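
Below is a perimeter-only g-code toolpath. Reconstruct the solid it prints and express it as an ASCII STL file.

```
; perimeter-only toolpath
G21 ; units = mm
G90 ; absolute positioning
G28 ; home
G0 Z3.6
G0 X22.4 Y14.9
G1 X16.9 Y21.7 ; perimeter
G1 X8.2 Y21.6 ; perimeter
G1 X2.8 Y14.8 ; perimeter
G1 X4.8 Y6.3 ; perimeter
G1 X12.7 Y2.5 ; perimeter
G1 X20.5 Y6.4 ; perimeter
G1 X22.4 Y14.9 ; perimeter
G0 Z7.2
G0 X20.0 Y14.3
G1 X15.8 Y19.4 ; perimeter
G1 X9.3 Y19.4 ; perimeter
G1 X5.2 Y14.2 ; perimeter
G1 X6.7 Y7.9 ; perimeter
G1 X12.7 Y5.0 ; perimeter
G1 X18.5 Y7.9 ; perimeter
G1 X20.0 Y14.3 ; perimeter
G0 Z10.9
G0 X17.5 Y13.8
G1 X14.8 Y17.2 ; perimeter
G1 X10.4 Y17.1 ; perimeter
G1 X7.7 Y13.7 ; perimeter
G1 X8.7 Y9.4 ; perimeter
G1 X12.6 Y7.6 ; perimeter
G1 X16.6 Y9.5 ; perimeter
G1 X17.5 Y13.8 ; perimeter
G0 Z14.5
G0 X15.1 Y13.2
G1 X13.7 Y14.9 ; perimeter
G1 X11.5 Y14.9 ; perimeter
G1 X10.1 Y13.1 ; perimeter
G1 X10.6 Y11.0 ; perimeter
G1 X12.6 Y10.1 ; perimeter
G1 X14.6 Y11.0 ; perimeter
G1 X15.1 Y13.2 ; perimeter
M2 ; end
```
solid part
  facet normal 0.0000 0.0000 -1.0000
    outer loop
      vertex 7.1 23.9 0.0
      vertex 18.0 24.0 0.0
      vertex 24.9 15.5 0.0
    endloop
  endfacet
  facet normal 0.0000 0.0000 -1.0000
    outer loop
      vertex 0.3 15.3 0.0
      vertex 7.1 23.9 0.0
      vertex 24.9 15.5 0.0
    endloop
  endfacet
  facet normal 0.0000 0.0000 -1.0000
    outer loop
      vertex 2.8 4.7 0.0
      vertex 0.3 15.3 0.0
      vertex 24.9 15.5 0.0
    endloop
  endfacet
  facet normal 0.0000 0.0000 -1.0000
    outer loop
      vertex 12.7 0.0 0.0
      vertex 2.8 4.7 0.0
      vertex 24.9 15.5 0.0
    endloop
  endfacet
  facet normal 0.0000 0.0000 -1.0000
    outer loop
      vertex 22.5 4.8 0.0
      vertex 12.7 0.0 0.0
      vertex 24.9 15.5 0.0
    endloop
  endfacet
  facet normal 0.6573 0.5336 0.5322
    outer loop
      vertex 24.9 15.5 0.0
      vertex 18.0 24.0 0.0
      vertex 12.6 12.6 18.1
    endloop
  endfacet
  facet normal -0.0078 0.8472 0.5313
    outer loop
      vertex 18.0 24.0 0.0
      vertex 7.1 23.9 0.0
      vertex 12.6 12.6 18.1
    endloop
  endfacet
  facet normal -0.6650 0.5258 0.5304
    outer loop
      vertex 7.1 23.9 0.0
      vertex 0.3 15.3 0.0
      vertex 12.6 12.6 18.1
    endloop
  endfacet
  facet normal -0.8245 -0.1945 0.5313
    outer loop
      vertex 0.3 15.3 0.0
      vertex 2.8 4.7 0.0
      vertex 12.6 12.6 18.1
    endloop
  endfacet
  facet normal -0.3634 -0.7655 0.5309
    outer loop
      vertex 2.8 4.7 0.0
      vertex 12.7 0.0 0.0
      vertex 12.6 12.6 18.1
    endloop
  endfacet
  facet normal 0.3726 -0.7607 0.5316
    outer loop
      vertex 12.7 0.0 0.0
      vertex 22.5 4.8 0.0
      vertex 12.6 12.6 18.1
    endloop
  endfacet
  facet normal 0.8263 -0.1853 0.5318
    outer loop
      vertex 22.5 4.8 0.0
      vertex 24.9 15.5 0.0
      vertex 12.6 12.6 18.1
    endloop
  endfacet
endsolid part

The G0 Z moves step by Δz≈3.6 mm. The G1 loops shrink linearly with z, so the solid tapers from its base footprint up to z≈18.1. Closing with a flat bottom cap and the tapered top and triangulating gives 12 facets — a regular 7-sided pyramid, base circumscribed radius ≈ 12.6 mm, apex at z ≈ 18.1 mm.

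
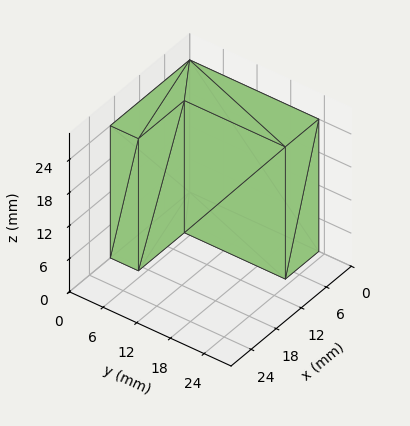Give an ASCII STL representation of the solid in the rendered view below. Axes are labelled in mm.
Reading the render: the shape is an L-shaped prism: outer 19 × 23 mm, arm thicknesses ≈ 5 mm (horizontal) and 8 mm (vertical), extruded 24 mm in z (dimensions read to the nearest mm from the axis ticks). For the STL, each face is triangulated and given an outward normal.

solid part
  facet normal 0.0000 0.0000 -1.0000
    outer loop
      vertex 19.000 5.000 0.000
      vertex 19.000 0.000 0.000
      vertex 0.000 0.000 0.000
    endloop
  endfacet
  facet normal 0.0000 0.0000 -1.0000
    outer loop
      vertex 8.000 5.000 0.000
      vertex 19.000 5.000 0.000
      vertex 0.000 0.000 0.000
    endloop
  endfacet
  facet normal 0.0000 0.0000 -1.0000
    outer loop
      vertex 8.000 23.000 0.000
      vertex 8.000 5.000 0.000
      vertex 0.000 0.000 0.000
    endloop
  endfacet
  facet normal 0.0000 0.0000 -1.0000
    outer loop
      vertex 0.000 23.000 0.000
      vertex 8.000 23.000 0.000
      vertex 0.000 0.000 0.000
    endloop
  endfacet
  facet normal 0.0000 0.0000 1.0000
    outer loop
      vertex 0.000 0.000 24.000
      vertex 19.000 0.000 24.000
      vertex 19.000 5.000 24.000
    endloop
  endfacet
  facet normal 0.0000 0.0000 1.0000
    outer loop
      vertex 0.000 0.000 24.000
      vertex 19.000 5.000 24.000
      vertex 8.000 5.000 24.000
    endloop
  endfacet
  facet normal 0.0000 0.0000 1.0000
    outer loop
      vertex 0.000 0.000 24.000
      vertex 8.000 5.000 24.000
      vertex 8.000 23.000 24.000
    endloop
  endfacet
  facet normal 0.0000 0.0000 1.0000
    outer loop
      vertex 0.000 0.000 24.000
      vertex 8.000 23.000 24.000
      vertex 0.000 23.000 24.000
    endloop
  endfacet
  facet normal 0.0000 -1.0000 0.0000
    outer loop
      vertex 0.000 0.000 0.000
      vertex 19.000 0.000 0.000
      vertex 19.000 0.000 24.000
    endloop
  endfacet
  facet normal 0.0000 -1.0000 0.0000
    outer loop
      vertex 0.000 0.000 0.000
      vertex 19.000 0.000 24.000
      vertex 0.000 0.000 24.000
    endloop
  endfacet
  facet normal 1.0000 0.0000 0.0000
    outer loop
      vertex 19.000 0.000 0.000
      vertex 19.000 5.000 0.000
      vertex 19.000 5.000 24.000
    endloop
  endfacet
  facet normal 1.0000 0.0000 0.0000
    outer loop
      vertex 19.000 0.000 0.000
      vertex 19.000 5.000 24.000
      vertex 19.000 0.000 24.000
    endloop
  endfacet
  facet normal 0.0000 1.0000 0.0000
    outer loop
      vertex 19.000 5.000 0.000
      vertex 8.000 5.000 0.000
      vertex 8.000 5.000 24.000
    endloop
  endfacet
  facet normal 0.0000 1.0000 0.0000
    outer loop
      vertex 19.000 5.000 0.000
      vertex 8.000 5.000 24.000
      vertex 19.000 5.000 24.000
    endloop
  endfacet
  facet normal 1.0000 0.0000 0.0000
    outer loop
      vertex 8.000 5.000 0.000
      vertex 8.000 23.000 0.000
      vertex 8.000 23.000 24.000
    endloop
  endfacet
  facet normal 1.0000 0.0000 0.0000
    outer loop
      vertex 8.000 5.000 0.000
      vertex 8.000 23.000 24.000
      vertex 8.000 5.000 24.000
    endloop
  endfacet
  facet normal 0.0000 1.0000 0.0000
    outer loop
      vertex 8.000 23.000 0.000
      vertex 0.000 23.000 0.000
      vertex 0.000 23.000 24.000
    endloop
  endfacet
  facet normal 0.0000 1.0000 0.0000
    outer loop
      vertex 8.000 23.000 0.000
      vertex 0.000 23.000 24.000
      vertex 8.000 23.000 24.000
    endloop
  endfacet
  facet normal -1.0000 0.0000 0.0000
    outer loop
      vertex 0.000 23.000 0.000
      vertex 0.000 0.000 0.000
      vertex 0.000 0.000 24.000
    endloop
  endfacet
  facet normal -1.0000 0.0000 0.0000
    outer loop
      vertex 0.000 23.000 0.000
      vertex 0.000 0.000 24.000
      vertex 0.000 23.000 24.000
    endloop
  endfacet
endsolid part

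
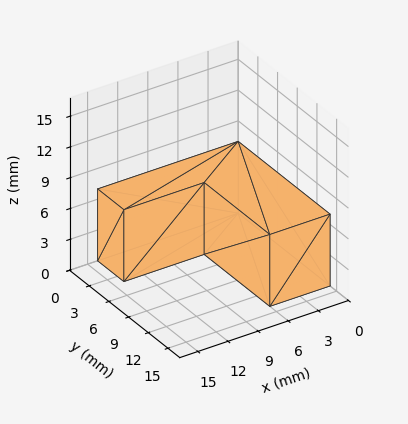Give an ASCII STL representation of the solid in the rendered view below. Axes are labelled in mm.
Reading the render: the shape is an L-shaped prism: outer 14 × 14 mm, arm thicknesses ≈ 4 mm (horizontal) and 6 mm (vertical), extruded 7 mm in z (dimensions read to the nearest mm from the axis ticks). For the STL, each face is triangulated and given an outward normal.

solid part
  facet normal 0.0000 0.0000 -1.0000
    outer loop
      vertex 14.000 4.000 0.000
      vertex 14.000 0.000 0.000
      vertex 0.000 0.000 0.000
    endloop
  endfacet
  facet normal 0.0000 0.0000 -1.0000
    outer loop
      vertex 6.000 4.000 0.000
      vertex 14.000 4.000 0.000
      vertex 0.000 0.000 0.000
    endloop
  endfacet
  facet normal 0.0000 0.0000 -1.0000
    outer loop
      vertex 6.000 14.000 0.000
      vertex 6.000 4.000 0.000
      vertex 0.000 0.000 0.000
    endloop
  endfacet
  facet normal 0.0000 0.0000 -1.0000
    outer loop
      vertex 0.000 14.000 0.000
      vertex 6.000 14.000 0.000
      vertex 0.000 0.000 0.000
    endloop
  endfacet
  facet normal 0.0000 0.0000 1.0000
    outer loop
      vertex 0.000 0.000 7.000
      vertex 14.000 0.000 7.000
      vertex 14.000 4.000 7.000
    endloop
  endfacet
  facet normal 0.0000 0.0000 1.0000
    outer loop
      vertex 0.000 0.000 7.000
      vertex 14.000 4.000 7.000
      vertex 6.000 4.000 7.000
    endloop
  endfacet
  facet normal 0.0000 0.0000 1.0000
    outer loop
      vertex 0.000 0.000 7.000
      vertex 6.000 4.000 7.000
      vertex 6.000 14.000 7.000
    endloop
  endfacet
  facet normal 0.0000 0.0000 1.0000
    outer loop
      vertex 0.000 0.000 7.000
      vertex 6.000 14.000 7.000
      vertex 0.000 14.000 7.000
    endloop
  endfacet
  facet normal 0.0000 -1.0000 0.0000
    outer loop
      vertex 0.000 0.000 0.000
      vertex 14.000 0.000 0.000
      vertex 14.000 0.000 7.000
    endloop
  endfacet
  facet normal 0.0000 -1.0000 0.0000
    outer loop
      vertex 0.000 0.000 0.000
      vertex 14.000 0.000 7.000
      vertex 0.000 0.000 7.000
    endloop
  endfacet
  facet normal 1.0000 0.0000 0.0000
    outer loop
      vertex 14.000 0.000 0.000
      vertex 14.000 4.000 0.000
      vertex 14.000 4.000 7.000
    endloop
  endfacet
  facet normal 1.0000 0.0000 0.0000
    outer loop
      vertex 14.000 0.000 0.000
      vertex 14.000 4.000 7.000
      vertex 14.000 0.000 7.000
    endloop
  endfacet
  facet normal 0.0000 1.0000 0.0000
    outer loop
      vertex 14.000 4.000 0.000
      vertex 6.000 4.000 0.000
      vertex 6.000 4.000 7.000
    endloop
  endfacet
  facet normal 0.0000 1.0000 0.0000
    outer loop
      vertex 14.000 4.000 0.000
      vertex 6.000 4.000 7.000
      vertex 14.000 4.000 7.000
    endloop
  endfacet
  facet normal 1.0000 0.0000 0.0000
    outer loop
      vertex 6.000 4.000 0.000
      vertex 6.000 14.000 0.000
      vertex 6.000 14.000 7.000
    endloop
  endfacet
  facet normal 1.0000 0.0000 0.0000
    outer loop
      vertex 6.000 4.000 0.000
      vertex 6.000 14.000 7.000
      vertex 6.000 4.000 7.000
    endloop
  endfacet
  facet normal 0.0000 1.0000 0.0000
    outer loop
      vertex 6.000 14.000 0.000
      vertex 0.000 14.000 0.000
      vertex 0.000 14.000 7.000
    endloop
  endfacet
  facet normal 0.0000 1.0000 0.0000
    outer loop
      vertex 6.000 14.000 0.000
      vertex 0.000 14.000 7.000
      vertex 6.000 14.000 7.000
    endloop
  endfacet
  facet normal -1.0000 0.0000 0.0000
    outer loop
      vertex 0.000 14.000 0.000
      vertex 0.000 0.000 0.000
      vertex 0.000 0.000 7.000
    endloop
  endfacet
  facet normal -1.0000 0.0000 0.0000
    outer loop
      vertex 0.000 14.000 0.000
      vertex 0.000 0.000 7.000
      vertex 0.000 14.000 7.000
    endloop
  endfacet
endsolid part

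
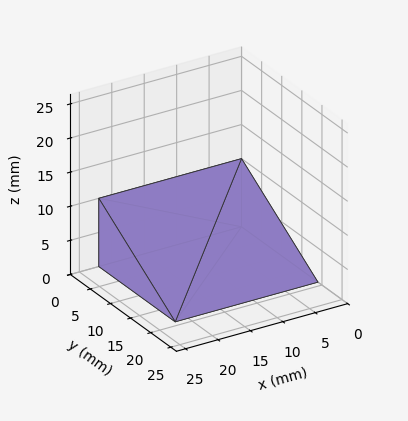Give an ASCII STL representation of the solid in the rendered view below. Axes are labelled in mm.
Reading the render: the shape is a wedge (ramp): 22 × 19 mm base, rising to 10 mm along the y=0 edge and sloping linearly to z=0 at y=19 (dimensions read to the nearest mm from the axis ticks). For the STL, each face is triangulated and given an outward normal.

solid part
  facet normal 0.0000 0.0000 -1.0000
    outer loop
      vertex 22.00 19.00 0.00
      vertex 22.00 0.00 0.00
      vertex 0.00 0.00 0.00
    endloop
  endfacet
  facet normal 0.0000 0.0000 -1.0000
    outer loop
      vertex 0.00 19.00 0.00
      vertex 22.00 19.00 0.00
      vertex 0.00 0.00 0.00
    endloop
  endfacet
  facet normal 0.0000 -1.0000 0.0000
    outer loop
      vertex 0.00 0.00 0.00
      vertex 22.00 0.00 0.00
      vertex 22.00 0.00 10.00
    endloop
  endfacet
  facet normal 0.0000 -1.0000 0.0000
    outer loop
      vertex 0.00 0.00 0.00
      vertex 22.00 0.00 10.00
      vertex 0.00 0.00 10.00
    endloop
  endfacet
  facet normal 0.0000 0.4657 0.8849
    outer loop
      vertex 0.00 0.00 10.00
      vertex 22.00 0.00 10.00
      vertex 22.00 19.00 0.00
    endloop
  endfacet
  facet normal 0.0000 0.4657 0.8849
    outer loop
      vertex 0.00 0.00 10.00
      vertex 22.00 19.00 0.00
      vertex 0.00 19.00 0.00
    endloop
  endfacet
  facet normal -1.0000 0.0000 0.0000
    outer loop
      vertex 0.00 0.00 10.00
      vertex 0.00 19.00 0.00
      vertex 0.00 0.00 0.00
    endloop
  endfacet
  facet normal 1.0000 0.0000 0.0000
    outer loop
      vertex 22.00 0.00 0.00
      vertex 22.00 19.00 0.00
      vertex 22.00 0.00 10.00
    endloop
  endfacet
endsolid part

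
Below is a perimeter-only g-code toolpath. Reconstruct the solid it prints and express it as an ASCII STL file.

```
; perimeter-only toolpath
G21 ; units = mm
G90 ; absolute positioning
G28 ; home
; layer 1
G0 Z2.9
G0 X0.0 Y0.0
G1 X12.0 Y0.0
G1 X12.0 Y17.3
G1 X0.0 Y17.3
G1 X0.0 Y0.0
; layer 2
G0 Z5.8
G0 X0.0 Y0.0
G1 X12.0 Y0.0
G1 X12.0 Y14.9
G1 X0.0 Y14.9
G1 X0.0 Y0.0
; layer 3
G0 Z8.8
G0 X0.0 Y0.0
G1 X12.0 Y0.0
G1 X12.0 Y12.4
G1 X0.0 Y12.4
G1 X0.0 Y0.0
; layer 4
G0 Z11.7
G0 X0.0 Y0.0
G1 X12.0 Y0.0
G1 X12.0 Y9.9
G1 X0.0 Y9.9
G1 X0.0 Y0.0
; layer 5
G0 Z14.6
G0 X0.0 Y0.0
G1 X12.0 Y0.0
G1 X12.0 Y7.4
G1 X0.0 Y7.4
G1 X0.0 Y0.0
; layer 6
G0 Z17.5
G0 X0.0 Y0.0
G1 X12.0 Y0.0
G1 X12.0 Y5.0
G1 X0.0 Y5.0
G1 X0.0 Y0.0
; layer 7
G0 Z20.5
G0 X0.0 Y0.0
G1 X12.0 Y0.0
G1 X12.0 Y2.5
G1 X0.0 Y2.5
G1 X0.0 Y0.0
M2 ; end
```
solid part
  facet normal 0.0000 0.0000 -1.0000
    outer loop
      vertex 12.0 19.8 0.0
      vertex 12.0 0.0 0.0
      vertex 0.0 0.0 0.0
    endloop
  endfacet
  facet normal 0.0000 0.0000 -1.0000
    outer loop
      vertex 0.0 19.8 0.0
      vertex 12.0 19.8 0.0
      vertex 0.0 0.0 0.0
    endloop
  endfacet
  facet normal 0.0000 -1.0000 0.0000
    outer loop
      vertex 0.0 0.0 0.0
      vertex 12.0 0.0 0.0
      vertex 12.0 0.0 23.4
    endloop
  endfacet
  facet normal 0.0000 -1.0000 0.0000
    outer loop
      vertex 0.0 0.0 0.0
      vertex 12.0 0.0 23.4
      vertex 0.0 0.0 23.4
    endloop
  endfacet
  facet normal 0.0000 0.7634 0.6459
    outer loop
      vertex 0.0 0.0 23.4
      vertex 12.0 0.0 23.4
      vertex 12.0 19.8 0.0
    endloop
  endfacet
  facet normal 0.0000 0.7634 0.6459
    outer loop
      vertex 0.0 0.0 23.4
      vertex 12.0 19.8 0.0
      vertex 0.0 19.8 0.0
    endloop
  endfacet
  facet normal -1.0000 0.0000 0.0000
    outer loop
      vertex 0.0 0.0 23.4
      vertex 0.0 19.8 0.0
      vertex 0.0 0.0 0.0
    endloop
  endfacet
  facet normal 1.0000 0.0000 0.0000
    outer loop
      vertex 12.0 0.0 0.0
      vertex 12.0 19.8 0.0
      vertex 12.0 0.0 23.4
    endloop
  endfacet
endsolid part

The G0 Z moves step by Δz≈2.9 mm. The G1 loops shrink linearly with z, so the solid tapers from its base footprint up to z≈23.4. Closing with a flat bottom cap and the tapered top and triangulating gives 8 facets — a wedge (ramp): 12 × 19.8 mm base, rising to 23.4 mm along the y=0 edge and sloping linearly to z=0 at y=19.8.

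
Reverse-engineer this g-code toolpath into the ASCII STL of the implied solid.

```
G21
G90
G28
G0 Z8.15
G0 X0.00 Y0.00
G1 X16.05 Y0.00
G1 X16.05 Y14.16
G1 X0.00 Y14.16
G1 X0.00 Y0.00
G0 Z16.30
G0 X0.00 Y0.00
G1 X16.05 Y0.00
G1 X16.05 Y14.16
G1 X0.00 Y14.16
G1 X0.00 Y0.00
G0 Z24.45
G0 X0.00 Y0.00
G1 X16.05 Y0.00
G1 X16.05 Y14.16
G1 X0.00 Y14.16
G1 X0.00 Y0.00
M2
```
solid part
  facet normal 0.0000 0.0000 -1.0000
    outer loop
      vertex 16.05 14.16 0.00
      vertex 16.05 0.00 0.00
      vertex 0.00 0.00 0.00
    endloop
  endfacet
  facet normal 0.0000 0.0000 -1.0000
    outer loop
      vertex 0.00 14.16 0.00
      vertex 16.05 14.16 0.00
      vertex 0.00 0.00 0.00
    endloop
  endfacet
  facet normal 0.0000 0.0000 1.0000
    outer loop
      vertex 0.00 0.00 24.45
      vertex 16.05 0.00 24.45
      vertex 16.05 14.16 24.45
    endloop
  endfacet
  facet normal 0.0000 0.0000 1.0000
    outer loop
      vertex 0.00 0.00 24.45
      vertex 16.05 14.16 24.45
      vertex 0.00 14.16 24.45
    endloop
  endfacet
  facet normal 0.0000 -1.0000 0.0000
    outer loop
      vertex 0.00 0.00 0.00
      vertex 16.05 0.00 0.00
      vertex 16.05 0.00 24.45
    endloop
  endfacet
  facet normal 0.0000 -1.0000 0.0000
    outer loop
      vertex 0.00 0.00 0.00
      vertex 16.05 0.00 24.45
      vertex 0.00 0.00 24.45
    endloop
  endfacet
  facet normal 0.0000 1.0000 0.0000
    outer loop
      vertex 16.05 14.16 24.45
      vertex 16.05 14.16 0.00
      vertex 0.00 14.16 0.00
    endloop
  endfacet
  facet normal 0.0000 1.0000 0.0000
    outer loop
      vertex 0.00 14.16 24.45
      vertex 16.05 14.16 24.45
      vertex 0.00 14.16 0.00
    endloop
  endfacet
  facet normal -1.0000 0.0000 0.0000
    outer loop
      vertex 0.00 14.16 24.45
      vertex 0.00 14.16 0.00
      vertex 0.00 0.00 0.00
    endloop
  endfacet
  facet normal -1.0000 0.0000 0.0000
    outer loop
      vertex 0.00 0.00 24.45
      vertex 0.00 14.16 24.45
      vertex 0.00 0.00 0.00
    endloop
  endfacet
  facet normal 1.0000 0.0000 0.0000
    outer loop
      vertex 16.05 0.00 0.00
      vertex 16.05 14.16 0.00
      vertex 16.05 14.16 24.45
    endloop
  endfacet
  facet normal 1.0000 0.0000 0.0000
    outer loop
      vertex 16.05 0.00 0.00
      vertex 16.05 14.16 24.45
      vertex 16.05 0.00 24.45
    endloop
  endfacet
endsolid part

The G0 Z moves step by Δz≈8.15 mm. Every layer's G1 loop is the same polygon, so the solid is a straight extrusion of it from z=0 to z≈24.4. Closing with flat bottom and top caps and triangulating gives 12 facets — a rectangular box, roughly 16.1 × 14.2 mm footprint and 24.4 mm tall.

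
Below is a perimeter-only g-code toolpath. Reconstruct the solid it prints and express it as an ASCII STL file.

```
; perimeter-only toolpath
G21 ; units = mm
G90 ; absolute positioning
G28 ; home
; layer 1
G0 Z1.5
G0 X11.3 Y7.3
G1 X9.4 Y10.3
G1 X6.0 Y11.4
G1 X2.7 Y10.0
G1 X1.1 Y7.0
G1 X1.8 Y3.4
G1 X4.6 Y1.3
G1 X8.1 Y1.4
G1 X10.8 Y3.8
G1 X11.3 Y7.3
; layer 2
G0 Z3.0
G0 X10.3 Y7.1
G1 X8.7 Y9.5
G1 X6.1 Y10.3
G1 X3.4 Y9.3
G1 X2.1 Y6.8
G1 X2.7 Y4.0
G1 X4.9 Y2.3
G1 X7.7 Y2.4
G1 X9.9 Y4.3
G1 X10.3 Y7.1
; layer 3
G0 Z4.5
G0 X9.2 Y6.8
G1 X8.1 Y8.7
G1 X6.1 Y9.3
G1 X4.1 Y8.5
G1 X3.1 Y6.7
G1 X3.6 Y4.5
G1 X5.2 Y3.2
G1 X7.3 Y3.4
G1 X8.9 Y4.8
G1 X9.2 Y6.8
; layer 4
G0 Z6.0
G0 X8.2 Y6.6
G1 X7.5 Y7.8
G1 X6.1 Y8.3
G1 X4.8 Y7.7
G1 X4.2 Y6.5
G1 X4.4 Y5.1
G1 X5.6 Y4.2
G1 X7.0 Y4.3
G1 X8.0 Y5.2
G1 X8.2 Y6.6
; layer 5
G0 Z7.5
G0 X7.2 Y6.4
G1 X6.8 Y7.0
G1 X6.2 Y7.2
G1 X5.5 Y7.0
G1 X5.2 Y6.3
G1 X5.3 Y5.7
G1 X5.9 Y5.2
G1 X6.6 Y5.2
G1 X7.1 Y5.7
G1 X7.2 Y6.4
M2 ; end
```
solid part
  facet normal 0.0000 0.0000 -1.0000
    outer loop
      vertex 6.0 12.4 0.0
      vertex 10.0 11.1 0.0
      vertex 12.3 7.5 0.0
    endloop
  endfacet
  facet normal 0.0000 0.0000 -1.0000
    outer loop
      vertex 2.0 10.8 0.0
      vertex 6.0 12.4 0.0
      vertex 12.3 7.5 0.0
    endloop
  endfacet
  facet normal 0.0000 0.0000 -1.0000
    outer loop
      vertex 0.1 7.1 0.0
      vertex 2.0 10.8 0.0
      vertex 12.3 7.5 0.0
    endloop
  endfacet
  facet normal 0.0000 0.0000 -1.0000
    outer loop
      vertex 0.9 2.9 0.0
      vertex 0.1 7.1 0.0
      vertex 12.3 7.5 0.0
    endloop
  endfacet
  facet normal 0.0000 0.0000 -1.0000
    outer loop
      vertex 4.3 0.3 0.0
      vertex 0.9 2.9 0.0
      vertex 12.3 7.5 0.0
    endloop
  endfacet
  facet normal 0.0000 0.0000 -1.0000
    outer loop
      vertex 8.5 0.5 0.0
      vertex 4.3 0.3 0.0
      vertex 12.3 7.5 0.0
    endloop
  endfacet
  facet normal 0.0000 0.0000 -1.0000
    outer loop
      vertex 11.7 3.3 0.0
      vertex 8.5 0.5 0.0
      vertex 12.3 7.5 0.0
    endloop
  endfacet
  facet normal 0.7069 0.4516 0.5444
    outer loop
      vertex 12.3 7.5 0.0
      vertex 10.0 11.1 0.0
      vertex 6.2 6.2 9.0
    endloop
  endfacet
  facet normal 0.2594 0.7980 0.5440
    outer loop
      vertex 10.0 11.1 0.0
      vertex 6.0 12.4 0.0
      vertex 6.2 6.2 9.0
    endloop
  endfacet
  facet normal -0.3117 0.7792 0.5437
    outer loop
      vertex 6.0 12.4 0.0
      vertex 2.0 10.8 0.0
      vertex 6.2 6.2 9.0
    endloop
  endfacet
  facet normal -0.7463 0.3832 0.5442
    outer loop
      vertex 2.0 10.8 0.0
      vertex 0.1 7.1 0.0
      vertex 6.2 6.2 9.0
    endloop
  endfacet
  facet normal -0.8247 -0.1571 0.5433
    outer loop
      vertex 0.1 7.1 0.0
      vertex 0.9 2.9 0.0
      vertex 6.2 6.2 9.0
    endloop
  endfacet
  facet normal -0.5095 -0.6663 0.5444
    outer loop
      vertex 0.9 2.9 0.0
      vertex 4.3 0.3 0.0
      vertex 6.2 6.2 9.0
    endloop
  endfacet
  facet normal 0.0400 -0.8395 0.5419
    outer loop
      vertex 4.3 0.3 0.0
      vertex 8.5 0.5 0.0
      vertex 6.2 6.2 9.0
    endloop
  endfacet
  facet normal 0.5534 -0.6325 0.5420
    outer loop
      vertex 8.5 0.5 0.0
      vertex 11.7 3.3 0.0
      vertex 6.2 6.2 9.0
    endloop
  endfacet
  facet normal 0.8298 -0.1185 0.5453
    outer loop
      vertex 11.7 3.3 0.0
      vertex 12.3 7.5 0.0
      vertex 6.2 6.2 9.0
    endloop
  endfacet
endsolid part

The G0 Z moves step by Δz≈1.5 mm. The G1 loops shrink linearly with z, so the solid tapers from its base footprint up to z≈9. Closing with a flat bottom cap and the tapered top and triangulating gives 16 facets — a regular 9-sided pyramid, base circumscribed radius ≈ 6.2 mm, apex at z ≈ 9 mm.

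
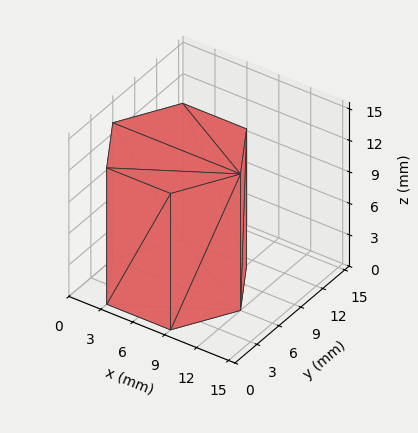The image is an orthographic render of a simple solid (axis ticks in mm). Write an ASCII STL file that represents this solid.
Reading the render: the shape is a regular 6-sided prism (a cylinder approximated with 6 flat sides), circumscribed radius ≈ 6 mm, height ≈ 13 mm (dimensions read to the nearest mm from the axis ticks). For the STL, each face is triangulated and given an outward normal.

solid part
  facet normal 0.0000 0.0000 -1.0000
    outer loop
      vertex 3.000 11.196 0.000
      vertex 9.000 11.196 0.000
      vertex 12.000 6.000 0.000
    endloop
  endfacet
  facet normal 0.0000 0.0000 -1.0000
    outer loop
      vertex 0.000 6.000 0.000
      vertex 3.000 11.196 0.000
      vertex 12.000 6.000 0.000
    endloop
  endfacet
  facet normal 0.0000 0.0000 -1.0000
    outer loop
      vertex 3.000 0.804 0.000
      vertex 0.000 6.000 0.000
      vertex 12.000 6.000 0.000
    endloop
  endfacet
  facet normal 0.0000 0.0000 -1.0000
    outer loop
      vertex 9.000 0.804 0.000
      vertex 3.000 0.804 0.000
      vertex 12.000 6.000 0.000
    endloop
  endfacet
  facet normal 0.0000 0.0000 1.0000
    outer loop
      vertex 12.000 6.000 13.000
      vertex 9.000 11.196 13.000
      vertex 3.000 11.196 13.000
    endloop
  endfacet
  facet normal 0.0000 0.0000 1.0000
    outer loop
      vertex 12.000 6.000 13.000
      vertex 3.000 11.196 13.000
      vertex 0.000 6.000 13.000
    endloop
  endfacet
  facet normal 0.0000 0.0000 1.0000
    outer loop
      vertex 12.000 6.000 13.000
      vertex 0.000 6.000 13.000
      vertex 3.000 0.804 13.000
    endloop
  endfacet
  facet normal 0.0000 0.0000 1.0000
    outer loop
      vertex 12.000 6.000 13.000
      vertex 3.000 0.804 13.000
      vertex 9.000 0.804 13.000
    endloop
  endfacet
  facet normal 0.8660 0.5000 0.0000
    outer loop
      vertex 12.000 6.000 0.000
      vertex 9.000 11.196 0.000
      vertex 9.000 11.196 13.000
    endloop
  endfacet
  facet normal 0.8660 0.5000 0.0000
    outer loop
      vertex 12.000 6.000 0.000
      vertex 9.000 11.196 13.000
      vertex 12.000 6.000 13.000
    endloop
  endfacet
  facet normal 0.0000 1.0000 0.0000
    outer loop
      vertex 9.000 11.196 0.000
      vertex 3.000 11.196 0.000
      vertex 3.000 11.196 13.000
    endloop
  endfacet
  facet normal 0.0000 1.0000 0.0000
    outer loop
      vertex 9.000 11.196 0.000
      vertex 3.000 11.196 13.000
      vertex 9.000 11.196 13.000
    endloop
  endfacet
  facet normal -0.8660 0.5000 0.0000
    outer loop
      vertex 3.000 11.196 0.000
      vertex 0.000 6.000 0.000
      vertex 0.000 6.000 13.000
    endloop
  endfacet
  facet normal -0.8660 0.5000 0.0000
    outer loop
      vertex 3.000 11.196 0.000
      vertex 0.000 6.000 13.000
      vertex 3.000 11.196 13.000
    endloop
  endfacet
  facet normal -0.8660 -0.5000 0.0000
    outer loop
      vertex 0.000 6.000 0.000
      vertex 3.000 0.804 0.000
      vertex 3.000 0.804 13.000
    endloop
  endfacet
  facet normal -0.8660 -0.5000 0.0000
    outer loop
      vertex 0.000 6.000 0.000
      vertex 3.000 0.804 13.000
      vertex 0.000 6.000 13.000
    endloop
  endfacet
  facet normal 0.0000 -1.0000 0.0000
    outer loop
      vertex 3.000 0.804 0.000
      vertex 9.000 0.804 0.000
      vertex 9.000 0.804 13.000
    endloop
  endfacet
  facet normal 0.0000 -1.0000 0.0000
    outer loop
      vertex 3.000 0.804 0.000
      vertex 9.000 0.804 13.000
      vertex 3.000 0.804 13.000
    endloop
  endfacet
  facet normal 0.8660 -0.5000 0.0000
    outer loop
      vertex 9.000 0.804 0.000
      vertex 12.000 6.000 0.000
      vertex 12.000 6.000 13.000
    endloop
  endfacet
  facet normal 0.8660 -0.5000 0.0000
    outer loop
      vertex 9.000 0.804 0.000
      vertex 12.000 6.000 13.000
      vertex 9.000 0.804 13.000
    endloop
  endfacet
endsolid part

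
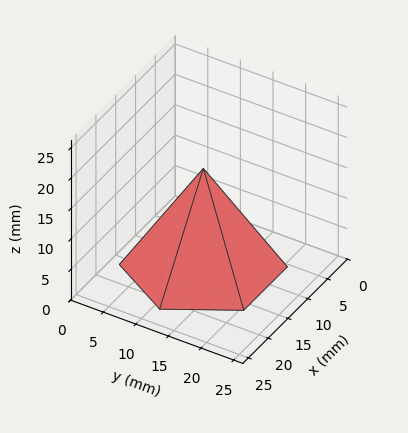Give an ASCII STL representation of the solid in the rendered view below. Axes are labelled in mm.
Reading the render: the shape is a regular 6-sided pyramid, base circumscribed radius ≈ 11 mm, apex at z ≈ 16 mm (dimensions read to the nearest mm from the axis ticks). For the STL, each face is triangulated and given an outward normal.

solid part
  facet normal 0.0000 0.0000 -1.0000
    outer loop
      vertex 5.50 20.53 0.00
      vertex 16.50 20.53 0.00
      vertex 22.00 11.00 0.00
    endloop
  endfacet
  facet normal 0.0000 0.0000 -1.0000
    outer loop
      vertex 0.00 11.00 0.00
      vertex 5.50 20.53 0.00
      vertex 22.00 11.00 0.00
    endloop
  endfacet
  facet normal 0.0000 0.0000 -1.0000
    outer loop
      vertex 5.50 1.47 0.00
      vertex 0.00 11.00 0.00
      vertex 22.00 11.00 0.00
    endloop
  endfacet
  facet normal 0.0000 0.0000 -1.0000
    outer loop
      vertex 16.50 1.47 0.00
      vertex 5.50 1.47 0.00
      vertex 22.00 11.00 0.00
    endloop
  endfacet
  facet normal 0.7442 0.4295 0.5116
    outer loop
      vertex 22.00 11.00 0.00
      vertex 16.50 20.53 0.00
      vertex 11.00 11.00 16.00
    endloop
  endfacet
  facet normal 0.0000 0.8591 0.5117
    outer loop
      vertex 16.50 20.53 0.00
      vertex 5.50 20.53 0.00
      vertex 11.00 11.00 16.00
    endloop
  endfacet
  facet normal -0.7442 0.4295 0.5116
    outer loop
      vertex 5.50 20.53 0.00
      vertex 0.00 11.00 0.00
      vertex 11.00 11.00 16.00
    endloop
  endfacet
  facet normal -0.7442 -0.4295 0.5116
    outer loop
      vertex 0.00 11.00 0.00
      vertex 5.50 1.47 0.00
      vertex 11.00 11.00 16.00
    endloop
  endfacet
  facet normal 0.0000 -0.8591 0.5117
    outer loop
      vertex 5.50 1.47 0.00
      vertex 16.50 1.47 0.00
      vertex 11.00 11.00 16.00
    endloop
  endfacet
  facet normal 0.7442 -0.4295 0.5116
    outer loop
      vertex 16.50 1.47 0.00
      vertex 22.00 11.00 0.00
      vertex 11.00 11.00 16.00
    endloop
  endfacet
endsolid part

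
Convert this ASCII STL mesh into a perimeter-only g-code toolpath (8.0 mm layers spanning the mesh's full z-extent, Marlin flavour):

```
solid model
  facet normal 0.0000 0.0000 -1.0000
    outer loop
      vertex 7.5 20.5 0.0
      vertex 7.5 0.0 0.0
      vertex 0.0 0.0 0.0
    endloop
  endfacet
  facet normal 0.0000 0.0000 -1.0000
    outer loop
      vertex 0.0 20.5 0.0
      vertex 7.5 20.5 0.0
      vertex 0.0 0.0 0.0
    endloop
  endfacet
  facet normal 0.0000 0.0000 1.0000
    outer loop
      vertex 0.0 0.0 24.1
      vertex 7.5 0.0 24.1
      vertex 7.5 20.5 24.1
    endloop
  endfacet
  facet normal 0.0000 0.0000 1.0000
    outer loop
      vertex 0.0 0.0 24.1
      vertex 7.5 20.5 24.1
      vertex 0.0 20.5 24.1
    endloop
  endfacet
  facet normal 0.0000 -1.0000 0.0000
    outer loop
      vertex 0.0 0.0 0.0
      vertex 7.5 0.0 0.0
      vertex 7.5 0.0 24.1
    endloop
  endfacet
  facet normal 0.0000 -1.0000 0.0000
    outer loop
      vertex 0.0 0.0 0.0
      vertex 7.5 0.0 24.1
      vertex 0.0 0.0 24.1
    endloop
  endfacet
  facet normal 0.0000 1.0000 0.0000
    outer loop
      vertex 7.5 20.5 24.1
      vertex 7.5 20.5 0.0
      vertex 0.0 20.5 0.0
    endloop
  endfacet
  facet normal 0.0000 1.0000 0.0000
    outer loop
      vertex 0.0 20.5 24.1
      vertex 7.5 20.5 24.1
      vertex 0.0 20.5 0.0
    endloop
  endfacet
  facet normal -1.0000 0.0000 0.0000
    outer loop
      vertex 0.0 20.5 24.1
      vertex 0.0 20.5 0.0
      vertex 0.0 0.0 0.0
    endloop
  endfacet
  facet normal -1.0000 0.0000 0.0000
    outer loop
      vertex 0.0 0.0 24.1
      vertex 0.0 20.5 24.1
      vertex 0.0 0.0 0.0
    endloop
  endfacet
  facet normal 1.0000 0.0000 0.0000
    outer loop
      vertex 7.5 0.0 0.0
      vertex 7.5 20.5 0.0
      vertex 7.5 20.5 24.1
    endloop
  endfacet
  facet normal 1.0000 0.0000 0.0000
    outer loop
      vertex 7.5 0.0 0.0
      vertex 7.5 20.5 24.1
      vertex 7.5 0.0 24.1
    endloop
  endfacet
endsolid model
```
; perimeter-only toolpath
G21 ; units = mm
G90 ; absolute positioning
G28 ; home
; layer 1
G0 Z8.0
G0 X0.0 Y0.0
G1 X7.5 Y0.0
G1 X7.5 Y20.5
G1 X0.0 Y20.5
G1 X0.0 Y0.0
; layer 2
G0 Z16.1
G0 X0.0 Y0.0
G1 X7.5 Y0.0
G1 X7.5 Y20.5
G1 X0.0 Y20.5
G1 X0.0 Y0.0
; layer 3
G0 Z24.1
G0 X0.0 Y0.0
G1 X7.5 Y0.0
G1 X7.5 Y20.5
G1 X0.0 Y20.5
G1 X0.0 Y0.0
M2 ; end

The solid is a rectangular box, roughly 7.5 × 20.5 mm footprint and 24.1 mm tall. Slicing at Δz = 8.0 mm — 3 equal slices spanning the solid's height, so layer i sits at z = i·h/3 — gives 3 non-empty perimeters. Each is a 4-segment closed polygon; G0 lifts to the layer z and rapids to the start vertex, then G1 traces the edges.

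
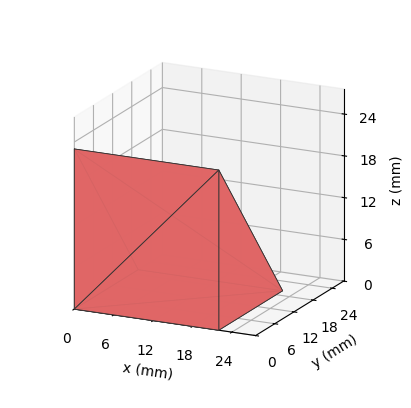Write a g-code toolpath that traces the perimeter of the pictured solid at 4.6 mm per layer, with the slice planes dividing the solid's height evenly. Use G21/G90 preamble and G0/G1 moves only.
Reading the render: the shape is a wedge (ramp): 22 × 20 mm base, rising to 23 mm along the y=0 edge and sloping linearly to z=0 at y=20 (dimensions read to the nearest mm from the axis ticks). For the g-code, the solid's height is divided into equal slices at the stated Δz and each level perimeter traced with G1 moves after a G0 lift.

; perimeter-only toolpath
G21 ; units = mm
G90 ; absolute positioning
G28 ; home
; layer 1
G0 Z4.6
G0 X0.0 Y0.0
G1 X22.0 Y0.0
G1 X22.0 Y16.0
G1 X0.0 Y16.0
G1 X0.0 Y0.0
; layer 2
G0 Z9.2
G0 X0.0 Y0.0
G1 X22.0 Y0.0
G1 X22.0 Y12.0
G1 X0.0 Y12.0
G1 X0.0 Y0.0
; layer 3
G0 Z13.8
G0 X0.0 Y0.0
G1 X22.0 Y0.0
G1 X22.0 Y8.0
G1 X0.0 Y8.0
G1 X0.0 Y0.0
; layer 4
G0 Z18.4
G0 X0.0 Y0.0
G1 X22.0 Y0.0
G1 X22.0 Y4.0
G1 X0.0 Y4.0
G1 X0.0 Y0.0
M2 ; end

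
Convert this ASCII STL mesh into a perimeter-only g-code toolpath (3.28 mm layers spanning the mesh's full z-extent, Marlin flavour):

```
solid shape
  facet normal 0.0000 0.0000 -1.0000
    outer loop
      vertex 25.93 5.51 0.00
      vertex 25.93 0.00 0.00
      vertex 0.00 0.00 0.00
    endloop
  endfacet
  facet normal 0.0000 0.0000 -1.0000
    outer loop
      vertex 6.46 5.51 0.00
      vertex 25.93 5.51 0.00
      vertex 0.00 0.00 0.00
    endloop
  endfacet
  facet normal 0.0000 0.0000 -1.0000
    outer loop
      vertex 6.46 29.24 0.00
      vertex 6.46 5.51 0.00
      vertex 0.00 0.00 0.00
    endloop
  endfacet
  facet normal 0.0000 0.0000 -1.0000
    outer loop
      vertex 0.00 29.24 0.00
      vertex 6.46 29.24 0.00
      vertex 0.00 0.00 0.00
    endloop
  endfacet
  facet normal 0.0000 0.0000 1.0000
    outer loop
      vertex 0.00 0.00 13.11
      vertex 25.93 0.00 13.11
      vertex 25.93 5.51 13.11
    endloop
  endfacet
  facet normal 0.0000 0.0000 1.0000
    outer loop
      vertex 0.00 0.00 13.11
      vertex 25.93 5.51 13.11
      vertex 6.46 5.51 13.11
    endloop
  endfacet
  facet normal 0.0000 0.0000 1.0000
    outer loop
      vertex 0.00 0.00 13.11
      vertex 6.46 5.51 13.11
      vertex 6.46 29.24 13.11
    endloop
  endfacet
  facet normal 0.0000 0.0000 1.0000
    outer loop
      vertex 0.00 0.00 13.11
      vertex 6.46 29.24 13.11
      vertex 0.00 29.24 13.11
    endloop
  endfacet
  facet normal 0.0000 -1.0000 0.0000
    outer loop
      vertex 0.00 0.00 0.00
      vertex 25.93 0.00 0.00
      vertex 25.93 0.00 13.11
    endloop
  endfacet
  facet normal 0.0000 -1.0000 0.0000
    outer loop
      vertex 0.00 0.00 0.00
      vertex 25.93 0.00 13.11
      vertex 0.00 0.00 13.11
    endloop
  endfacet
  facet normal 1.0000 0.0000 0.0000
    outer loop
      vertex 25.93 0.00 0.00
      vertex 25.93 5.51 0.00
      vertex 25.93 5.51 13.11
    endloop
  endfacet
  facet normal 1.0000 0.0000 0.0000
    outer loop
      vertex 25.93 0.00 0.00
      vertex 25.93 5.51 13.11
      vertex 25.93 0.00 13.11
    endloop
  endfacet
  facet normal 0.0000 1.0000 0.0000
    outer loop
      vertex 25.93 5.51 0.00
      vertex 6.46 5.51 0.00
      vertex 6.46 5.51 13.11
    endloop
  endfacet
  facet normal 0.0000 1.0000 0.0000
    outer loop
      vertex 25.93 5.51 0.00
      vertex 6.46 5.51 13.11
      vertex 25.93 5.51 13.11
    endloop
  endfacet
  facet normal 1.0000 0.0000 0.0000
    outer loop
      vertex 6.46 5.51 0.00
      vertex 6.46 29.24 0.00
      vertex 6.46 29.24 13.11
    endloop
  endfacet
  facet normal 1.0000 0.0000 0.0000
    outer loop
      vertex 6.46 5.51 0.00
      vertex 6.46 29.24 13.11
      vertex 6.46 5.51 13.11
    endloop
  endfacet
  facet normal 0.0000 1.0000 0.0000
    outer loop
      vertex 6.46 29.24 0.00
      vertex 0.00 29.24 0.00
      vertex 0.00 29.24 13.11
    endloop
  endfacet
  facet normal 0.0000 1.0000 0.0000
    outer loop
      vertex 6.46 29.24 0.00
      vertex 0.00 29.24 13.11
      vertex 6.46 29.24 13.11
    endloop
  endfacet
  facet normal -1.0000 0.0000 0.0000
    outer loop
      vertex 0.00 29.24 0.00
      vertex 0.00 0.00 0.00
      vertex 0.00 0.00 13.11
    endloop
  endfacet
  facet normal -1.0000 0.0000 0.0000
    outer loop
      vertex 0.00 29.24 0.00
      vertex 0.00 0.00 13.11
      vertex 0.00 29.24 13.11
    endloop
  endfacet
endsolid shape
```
; perimeter-only toolpath
G21 ; units = mm
G90 ; absolute positioning
G28 ; home
; layer 1
G0 Z3.28
G0 X0.00 Y0.00
G1 X25.93 Y0.00
G1 X25.93 Y5.51
G1 X6.46 Y5.51
G1 X6.46 Y29.24
G1 X0.00 Y29.24
G1 X0.00 Y0.00
; layer 2
G0 Z6.55
G0 X0.00 Y0.00
G1 X25.93 Y0.00
G1 X25.93 Y5.51
G1 X6.46 Y5.51
G1 X6.46 Y29.24
G1 X0.00 Y29.24
G1 X0.00 Y0.00
; layer 3
G0 Z9.83
G0 X0.00 Y0.00
G1 X25.93 Y0.00
G1 X25.93 Y5.51
G1 X6.46 Y5.51
G1 X6.46 Y29.24
G1 X0.00 Y29.24
G1 X0.00 Y0.00
; layer 4
G0 Z13.11
G0 X0.00 Y0.00
G1 X25.93 Y0.00
G1 X25.93 Y5.51
G1 X6.46 Y5.51
G1 X6.46 Y29.24
G1 X0.00 Y29.24
G1 X0.00 Y0.00
M2 ; end

The solid is an L-shaped prism: outer 25.9 × 29.2 mm, arm thicknesses ≈ 5.51 mm (horizontal) and 6.46 mm (vertical), extruded 13.1 mm in z. Slicing at Δz = 3.28 mm — 4 equal slices spanning the solid's height, so layer i sits at z = i·h/4 — gives 4 non-empty perimeters. Each is a 6-segment closed polygon; G0 lifts to the layer z and rapids to the start vertex, then G1 traces the edges.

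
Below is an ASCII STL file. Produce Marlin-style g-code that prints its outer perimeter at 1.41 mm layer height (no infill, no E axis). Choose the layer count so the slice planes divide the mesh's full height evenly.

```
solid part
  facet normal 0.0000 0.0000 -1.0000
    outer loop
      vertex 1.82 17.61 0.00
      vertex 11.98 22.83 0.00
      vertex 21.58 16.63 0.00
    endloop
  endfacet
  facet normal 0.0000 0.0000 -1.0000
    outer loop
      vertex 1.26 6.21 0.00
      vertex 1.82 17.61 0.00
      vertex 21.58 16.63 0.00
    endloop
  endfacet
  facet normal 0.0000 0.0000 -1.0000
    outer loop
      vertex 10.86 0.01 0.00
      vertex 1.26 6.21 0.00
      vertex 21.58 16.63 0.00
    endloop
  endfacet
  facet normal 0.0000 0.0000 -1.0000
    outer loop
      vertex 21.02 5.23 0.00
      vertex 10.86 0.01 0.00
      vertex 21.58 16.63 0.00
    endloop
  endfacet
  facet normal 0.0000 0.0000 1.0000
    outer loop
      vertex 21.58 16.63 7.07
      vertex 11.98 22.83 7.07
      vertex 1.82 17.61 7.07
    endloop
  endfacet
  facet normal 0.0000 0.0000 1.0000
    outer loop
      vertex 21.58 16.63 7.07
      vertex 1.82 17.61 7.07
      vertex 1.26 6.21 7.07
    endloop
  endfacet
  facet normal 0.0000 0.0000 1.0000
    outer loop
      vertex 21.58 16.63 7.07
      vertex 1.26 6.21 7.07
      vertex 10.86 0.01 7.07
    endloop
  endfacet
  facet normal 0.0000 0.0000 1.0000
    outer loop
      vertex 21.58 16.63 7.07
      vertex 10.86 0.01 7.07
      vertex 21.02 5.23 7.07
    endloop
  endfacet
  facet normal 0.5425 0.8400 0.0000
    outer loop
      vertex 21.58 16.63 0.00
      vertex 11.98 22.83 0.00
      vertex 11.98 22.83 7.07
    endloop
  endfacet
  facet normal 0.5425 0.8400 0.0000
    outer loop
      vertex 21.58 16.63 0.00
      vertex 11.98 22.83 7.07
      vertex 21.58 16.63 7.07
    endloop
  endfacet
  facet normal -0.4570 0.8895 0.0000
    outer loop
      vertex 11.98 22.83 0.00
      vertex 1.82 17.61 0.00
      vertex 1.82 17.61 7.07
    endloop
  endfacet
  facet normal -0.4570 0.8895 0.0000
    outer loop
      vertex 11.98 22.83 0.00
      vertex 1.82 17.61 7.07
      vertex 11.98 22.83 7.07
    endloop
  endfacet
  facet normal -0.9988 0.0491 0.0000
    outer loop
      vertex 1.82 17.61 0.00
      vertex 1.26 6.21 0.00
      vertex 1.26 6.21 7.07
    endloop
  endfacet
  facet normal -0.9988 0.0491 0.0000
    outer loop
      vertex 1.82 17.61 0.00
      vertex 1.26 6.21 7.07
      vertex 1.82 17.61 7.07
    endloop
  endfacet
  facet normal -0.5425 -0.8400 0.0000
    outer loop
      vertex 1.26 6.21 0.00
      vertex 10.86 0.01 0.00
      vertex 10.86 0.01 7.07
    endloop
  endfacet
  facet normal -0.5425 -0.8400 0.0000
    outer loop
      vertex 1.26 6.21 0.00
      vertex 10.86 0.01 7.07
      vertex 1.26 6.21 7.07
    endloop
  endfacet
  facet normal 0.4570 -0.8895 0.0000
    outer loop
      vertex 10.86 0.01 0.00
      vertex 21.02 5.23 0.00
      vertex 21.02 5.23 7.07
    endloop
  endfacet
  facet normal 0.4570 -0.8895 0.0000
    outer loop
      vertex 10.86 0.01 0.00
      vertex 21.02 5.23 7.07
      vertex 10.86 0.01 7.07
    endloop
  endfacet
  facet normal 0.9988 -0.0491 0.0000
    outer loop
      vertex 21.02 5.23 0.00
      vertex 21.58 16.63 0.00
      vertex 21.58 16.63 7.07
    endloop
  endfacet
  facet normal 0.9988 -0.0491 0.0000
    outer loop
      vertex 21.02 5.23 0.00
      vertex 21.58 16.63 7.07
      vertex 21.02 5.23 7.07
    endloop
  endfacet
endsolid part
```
; perimeter-only toolpath
G21 ; units = mm
G90 ; absolute positioning
G28 ; home
; layer 1
G0 Z1.41
G0 X21.58 Y16.63
G1 X11.98 Y22.83
G1 X1.82 Y17.61
G1 X1.26 Y6.21
G1 X10.86 Y0.01
G1 X21.02 Y5.23
G1 X21.58 Y16.63
; layer 2
G0 Z2.83
G0 X21.58 Y16.63
G1 X11.98 Y22.83
G1 X1.82 Y17.61
G1 X1.26 Y6.21
G1 X10.86 Y0.01
G1 X21.02 Y5.23
G1 X21.58 Y16.63
; layer 3
G0 Z4.24
G0 X21.58 Y16.63
G1 X11.98 Y22.83
G1 X1.82 Y17.61
G1 X1.26 Y6.21
G1 X10.86 Y0.01
G1 X21.02 Y5.23
G1 X21.58 Y16.63
; layer 4
G0 Z5.66
G0 X21.58 Y16.63
G1 X11.98 Y22.83
G1 X1.82 Y17.61
G1 X1.26 Y6.21
G1 X10.86 Y0.01
G1 X21.02 Y5.23
G1 X21.58 Y16.63
; layer 5
G0 Z7.07
G0 X21.58 Y16.63
G1 X11.98 Y22.83
G1 X1.82 Y17.61
G1 X1.26 Y6.21
G1 X10.86 Y0.01
G1 X21.02 Y5.23
G1 X21.58 Y16.63
M2 ; end

The solid is a regular 6-sided prism (a cylinder approximated with 6 flat sides), circumscribed radius ≈ 11.4 mm, height ≈ 7.07 mm. Slicing at Δz = 1.41 mm — 5 equal slices spanning the solid's height, so layer i sits at z = i·h/5 — gives 5 non-empty perimeters. Each is a 6-segment closed polygon; G0 lifts to the layer z and rapids to the start vertex, then G1 traces the edges.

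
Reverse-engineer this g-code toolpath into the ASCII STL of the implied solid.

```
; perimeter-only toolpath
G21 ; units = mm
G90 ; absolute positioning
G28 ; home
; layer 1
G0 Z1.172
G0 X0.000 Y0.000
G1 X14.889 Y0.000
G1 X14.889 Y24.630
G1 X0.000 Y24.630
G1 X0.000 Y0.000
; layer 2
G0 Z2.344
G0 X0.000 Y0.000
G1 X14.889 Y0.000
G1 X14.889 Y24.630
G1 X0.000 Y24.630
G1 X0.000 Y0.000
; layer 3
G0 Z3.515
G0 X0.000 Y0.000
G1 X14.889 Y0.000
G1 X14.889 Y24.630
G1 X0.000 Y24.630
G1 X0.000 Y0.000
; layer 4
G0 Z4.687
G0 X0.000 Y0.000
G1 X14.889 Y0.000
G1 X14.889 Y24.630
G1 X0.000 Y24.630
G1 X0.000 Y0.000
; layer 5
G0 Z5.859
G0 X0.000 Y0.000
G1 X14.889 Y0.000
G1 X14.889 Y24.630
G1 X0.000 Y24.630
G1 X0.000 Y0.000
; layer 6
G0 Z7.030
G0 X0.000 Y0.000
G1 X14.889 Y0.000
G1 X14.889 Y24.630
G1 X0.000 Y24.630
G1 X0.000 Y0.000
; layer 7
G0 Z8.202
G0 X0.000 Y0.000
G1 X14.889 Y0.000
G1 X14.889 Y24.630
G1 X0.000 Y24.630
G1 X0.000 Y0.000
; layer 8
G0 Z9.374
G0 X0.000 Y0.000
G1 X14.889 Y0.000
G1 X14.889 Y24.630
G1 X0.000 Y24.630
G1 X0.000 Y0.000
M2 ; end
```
solid part
  facet normal 0.0000 0.0000 -1.0000
    outer loop
      vertex 14.889 24.630 0.000
      vertex 14.889 0.000 0.000
      vertex 0.000 0.000 0.000
    endloop
  endfacet
  facet normal 0.0000 0.0000 -1.0000
    outer loop
      vertex 0.000 24.630 0.000
      vertex 14.889 24.630 0.000
      vertex 0.000 0.000 0.000
    endloop
  endfacet
  facet normal 0.0000 0.0000 1.0000
    outer loop
      vertex 0.000 0.000 9.374
      vertex 14.889 0.000 9.374
      vertex 14.889 24.630 9.374
    endloop
  endfacet
  facet normal 0.0000 0.0000 1.0000
    outer loop
      vertex 0.000 0.000 9.374
      vertex 14.889 24.630 9.374
      vertex 0.000 24.630 9.374
    endloop
  endfacet
  facet normal 0.0000 -1.0000 0.0000
    outer loop
      vertex 0.000 0.000 0.000
      vertex 14.889 0.000 0.000
      vertex 14.889 0.000 9.374
    endloop
  endfacet
  facet normal 0.0000 -1.0000 0.0000
    outer loop
      vertex 0.000 0.000 0.000
      vertex 14.889 0.000 9.374
      vertex 0.000 0.000 9.374
    endloop
  endfacet
  facet normal 0.0000 1.0000 0.0000
    outer loop
      vertex 14.889 24.630 9.374
      vertex 14.889 24.630 0.000
      vertex 0.000 24.630 0.000
    endloop
  endfacet
  facet normal 0.0000 1.0000 0.0000
    outer loop
      vertex 0.000 24.630 9.374
      vertex 14.889 24.630 9.374
      vertex 0.000 24.630 0.000
    endloop
  endfacet
  facet normal -1.0000 0.0000 0.0000
    outer loop
      vertex 0.000 24.630 9.374
      vertex 0.000 24.630 0.000
      vertex 0.000 0.000 0.000
    endloop
  endfacet
  facet normal -1.0000 0.0000 0.0000
    outer loop
      vertex 0.000 0.000 9.374
      vertex 0.000 24.630 9.374
      vertex 0.000 0.000 0.000
    endloop
  endfacet
  facet normal 1.0000 0.0000 0.0000
    outer loop
      vertex 14.889 0.000 0.000
      vertex 14.889 24.630 0.000
      vertex 14.889 24.630 9.374
    endloop
  endfacet
  facet normal 1.0000 0.0000 0.0000
    outer loop
      vertex 14.889 0.000 0.000
      vertex 14.889 24.630 9.374
      vertex 14.889 0.000 9.374
    endloop
  endfacet
endsolid part

The G0 Z moves step by Δz≈1.172 mm. Every layer's G1 loop is the same polygon, so the solid is a straight extrusion of it from z=0 to z≈9.37. Closing with flat bottom and top caps and triangulating gives 12 facets — a rectangular box, roughly 14.9 × 24.6 mm footprint and 9.37 mm tall.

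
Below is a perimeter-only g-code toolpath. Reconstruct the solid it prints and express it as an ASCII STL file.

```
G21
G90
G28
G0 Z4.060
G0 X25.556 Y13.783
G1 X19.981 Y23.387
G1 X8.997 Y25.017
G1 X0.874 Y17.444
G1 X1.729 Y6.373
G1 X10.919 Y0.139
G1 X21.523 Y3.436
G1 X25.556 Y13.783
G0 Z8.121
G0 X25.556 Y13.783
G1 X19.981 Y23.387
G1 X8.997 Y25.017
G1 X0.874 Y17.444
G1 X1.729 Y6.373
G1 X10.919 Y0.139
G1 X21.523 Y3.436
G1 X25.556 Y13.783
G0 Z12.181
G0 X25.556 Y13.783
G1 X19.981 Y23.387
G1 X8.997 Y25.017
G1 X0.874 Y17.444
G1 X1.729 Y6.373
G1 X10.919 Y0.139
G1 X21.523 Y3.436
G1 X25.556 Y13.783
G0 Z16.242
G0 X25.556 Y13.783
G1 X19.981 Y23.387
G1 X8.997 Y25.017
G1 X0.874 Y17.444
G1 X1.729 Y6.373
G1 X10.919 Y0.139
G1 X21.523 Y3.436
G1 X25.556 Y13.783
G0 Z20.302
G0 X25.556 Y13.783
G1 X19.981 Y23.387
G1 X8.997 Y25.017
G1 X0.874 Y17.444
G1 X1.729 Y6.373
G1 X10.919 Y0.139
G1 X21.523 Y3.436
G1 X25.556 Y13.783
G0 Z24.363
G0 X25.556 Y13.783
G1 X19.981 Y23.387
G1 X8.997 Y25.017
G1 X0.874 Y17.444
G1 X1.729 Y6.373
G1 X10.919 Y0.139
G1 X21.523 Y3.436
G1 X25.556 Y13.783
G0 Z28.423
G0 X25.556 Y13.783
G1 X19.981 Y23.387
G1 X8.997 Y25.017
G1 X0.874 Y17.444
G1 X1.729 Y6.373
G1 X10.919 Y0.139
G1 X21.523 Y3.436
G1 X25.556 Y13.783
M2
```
solid part
  facet normal 0.0000 0.0000 -1.0000
    outer loop
      vertex 8.997 25.017 0.000
      vertex 19.981 23.387 0.000
      vertex 25.556 13.783 0.000
    endloop
  endfacet
  facet normal 0.0000 0.0000 -1.0000
    outer loop
      vertex 0.874 17.444 0.000
      vertex 8.997 25.017 0.000
      vertex 25.556 13.783 0.000
    endloop
  endfacet
  facet normal 0.0000 0.0000 -1.0000
    outer loop
      vertex 1.729 6.373 0.000
      vertex 0.874 17.444 0.000
      vertex 25.556 13.783 0.000
    endloop
  endfacet
  facet normal 0.0000 0.0000 -1.0000
    outer loop
      vertex 10.919 0.139 0.000
      vertex 1.729 6.373 0.000
      vertex 25.556 13.783 0.000
    endloop
  endfacet
  facet normal 0.0000 0.0000 -1.0000
    outer loop
      vertex 21.523 3.436 0.000
      vertex 10.919 0.139 0.000
      vertex 25.556 13.783 0.000
    endloop
  endfacet
  facet normal 0.0000 0.0000 1.0000
    outer loop
      vertex 25.556 13.783 28.423
      vertex 19.981 23.387 28.423
      vertex 8.997 25.017 28.423
    endloop
  endfacet
  facet normal 0.0000 0.0000 1.0000
    outer loop
      vertex 25.556 13.783 28.423
      vertex 8.997 25.017 28.423
      vertex 0.874 17.444 28.423
    endloop
  endfacet
  facet normal 0.0000 0.0000 1.0000
    outer loop
      vertex 25.556 13.783 28.423
      vertex 0.874 17.444 28.423
      vertex 1.729 6.373 28.423
    endloop
  endfacet
  facet normal 0.0000 0.0000 1.0000
    outer loop
      vertex 25.556 13.783 28.423
      vertex 1.729 6.373 28.423
      vertex 10.919 0.139 28.423
    endloop
  endfacet
  facet normal 0.0000 0.0000 1.0000
    outer loop
      vertex 25.556 13.783 28.423
      vertex 10.919 0.139 28.423
      vertex 21.523 3.436 28.423
    endloop
  endfacet
  facet normal 0.8648 0.5020 0.0000
    outer loop
      vertex 25.556 13.783 0.000
      vertex 19.981 23.387 0.000
      vertex 19.981 23.387 28.423
    endloop
  endfacet
  facet normal 0.8648 0.5020 0.0000
    outer loop
      vertex 25.556 13.783 0.000
      vertex 19.981 23.387 28.423
      vertex 25.556 13.783 28.423
    endloop
  endfacet
  facet normal 0.1468 0.9892 0.0000
    outer loop
      vertex 19.981 23.387 0.000
      vertex 8.997 25.017 0.000
      vertex 8.997 25.017 28.423
    endloop
  endfacet
  facet normal 0.1468 0.9892 0.0000
    outer loop
      vertex 19.981 23.387 0.000
      vertex 8.997 25.017 28.423
      vertex 19.981 23.387 28.423
    endloop
  endfacet
  facet normal -0.6819 0.7314 0.0000
    outer loop
      vertex 8.997 25.017 0.000
      vertex 0.874 17.444 0.000
      vertex 0.874 17.444 28.423
    endloop
  endfacet
  facet normal -0.6819 0.7314 0.0000
    outer loop
      vertex 8.997 25.017 0.000
      vertex 0.874 17.444 28.423
      vertex 8.997 25.017 28.423
    endloop
  endfacet
  facet normal -0.9970 -0.0770 0.0000
    outer loop
      vertex 0.874 17.444 0.000
      vertex 1.729 6.373 0.000
      vertex 1.729 6.373 28.423
    endloop
  endfacet
  facet normal -0.9970 -0.0770 0.0000
    outer loop
      vertex 0.874 17.444 0.000
      vertex 1.729 6.373 28.423
      vertex 0.874 17.444 28.423
    endloop
  endfacet
  facet normal -0.5614 -0.8276 0.0000
    outer loop
      vertex 1.729 6.373 0.000
      vertex 10.919 0.139 0.000
      vertex 10.919 0.139 28.423
    endloop
  endfacet
  facet normal -0.5614 -0.8276 0.0000
    outer loop
      vertex 1.729 6.373 0.000
      vertex 10.919 0.139 28.423
      vertex 1.729 6.373 28.423
    endloop
  endfacet
  facet normal 0.2969 -0.9549 0.0000
    outer loop
      vertex 10.919 0.139 0.000
      vertex 21.523 3.436 0.000
      vertex 21.523 3.436 28.423
    endloop
  endfacet
  facet normal 0.2969 -0.9549 0.0000
    outer loop
      vertex 10.919 0.139 0.000
      vertex 21.523 3.436 28.423
      vertex 10.919 0.139 28.423
    endloop
  endfacet
  facet normal 0.9317 -0.3632 0.0000
    outer loop
      vertex 21.523 3.436 0.000
      vertex 25.556 13.783 0.000
      vertex 25.556 13.783 28.423
    endloop
  endfacet
  facet normal 0.9317 -0.3632 0.0000
    outer loop
      vertex 21.523 3.436 0.000
      vertex 25.556 13.783 28.423
      vertex 21.523 3.436 28.423
    endloop
  endfacet
endsolid part

The G0 Z moves step by Δz≈4.060 mm. Every layer's G1 loop is the same polygon, so the solid is a straight extrusion of it from z=0 to z≈28.4. Closing with flat bottom and top caps and triangulating gives 24 facets — a regular 7-sided prism (a cylinder approximated with 7 flat sides), circumscribed radius ≈ 12.8 mm, height ≈ 28.4 mm.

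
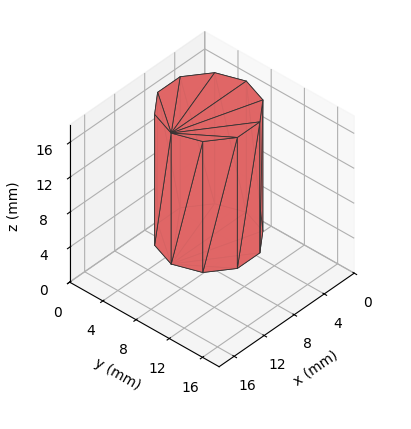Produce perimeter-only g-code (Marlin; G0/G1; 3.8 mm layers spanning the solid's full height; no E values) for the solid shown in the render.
Reading the render: the shape is a regular 10-sided prism (a cylinder approximated with 10 flat sides), circumscribed radius ≈ 5 mm, height ≈ 15 mm (dimensions read to the nearest mm from the axis ticks). For the g-code, the solid's height is divided into equal slices at the stated Δz and each level perimeter traced with G1 moves after a G0 lift.

; perimeter-only toolpath
G21 ; units = mm
G90 ; absolute positioning
G28 ; home
; layer 1
G0 Z3.8
G0 X10.0 Y5.0
G1 X9.0 Y7.9
G1 X6.5 Y9.8
G1 X3.5 Y9.8
G1 X1.0 Y7.9
G1 X0.0 Y5.0
G1 X1.0 Y2.1
G1 X3.5 Y0.2
G1 X6.5 Y0.2
G1 X9.0 Y2.1
G1 X10.0 Y5.0
; layer 2
G0 Z7.5
G0 X10.0 Y5.0
G1 X9.0 Y7.9
G1 X6.5 Y9.8
G1 X3.5 Y9.8
G1 X1.0 Y7.9
G1 X0.0 Y5.0
G1 X1.0 Y2.1
G1 X3.5 Y0.2
G1 X6.5 Y0.2
G1 X9.0 Y2.1
G1 X10.0 Y5.0
; layer 3
G0 Z11.2
G0 X10.0 Y5.0
G1 X9.0 Y7.9
G1 X6.5 Y9.8
G1 X3.5 Y9.8
G1 X1.0 Y7.9
G1 X0.0 Y5.0
G1 X1.0 Y2.1
G1 X3.5 Y0.2
G1 X6.5 Y0.2
G1 X9.0 Y2.1
G1 X10.0 Y5.0
; layer 4
G0 Z15.0
G0 X10.0 Y5.0
G1 X9.0 Y7.9
G1 X6.5 Y9.8
G1 X3.5 Y9.8
G1 X1.0 Y7.9
G1 X0.0 Y5.0
G1 X1.0 Y2.1
G1 X3.5 Y0.2
G1 X6.5 Y0.2
G1 X9.0 Y2.1
G1 X10.0 Y5.0
M2 ; end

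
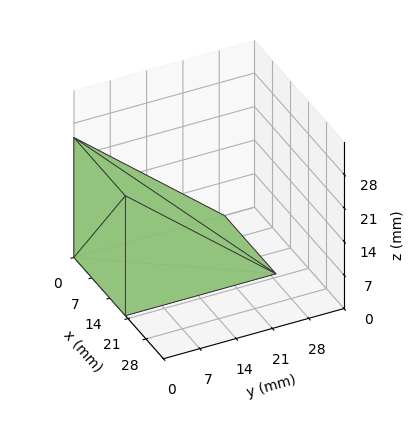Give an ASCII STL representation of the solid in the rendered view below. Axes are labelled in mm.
Reading the render: the shape is a wedge (ramp): 20 × 29 mm base, rising to 25 mm along the y=0 edge and sloping linearly to z=0 at y=29 (dimensions read to the nearest mm from the axis ticks). For the STL, each face is triangulated and given an outward normal.

solid part
  facet normal 0.0000 0.0000 -1.0000
    outer loop
      vertex 20.000 29.000 0.000
      vertex 20.000 0.000 0.000
      vertex 0.000 0.000 0.000
    endloop
  endfacet
  facet normal 0.0000 0.0000 -1.0000
    outer loop
      vertex 0.000 29.000 0.000
      vertex 20.000 29.000 0.000
      vertex 0.000 0.000 0.000
    endloop
  endfacet
  facet normal 0.0000 -1.0000 0.0000
    outer loop
      vertex 0.000 0.000 0.000
      vertex 20.000 0.000 0.000
      vertex 20.000 0.000 25.000
    endloop
  endfacet
  facet normal 0.0000 -1.0000 0.0000
    outer loop
      vertex 0.000 0.000 0.000
      vertex 20.000 0.000 25.000
      vertex 0.000 0.000 25.000
    endloop
  endfacet
  facet normal 0.0000 0.6529 0.7574
    outer loop
      vertex 0.000 0.000 25.000
      vertex 20.000 0.000 25.000
      vertex 20.000 29.000 0.000
    endloop
  endfacet
  facet normal 0.0000 0.6529 0.7574
    outer loop
      vertex 0.000 0.000 25.000
      vertex 20.000 29.000 0.000
      vertex 0.000 29.000 0.000
    endloop
  endfacet
  facet normal -1.0000 0.0000 0.0000
    outer loop
      vertex 0.000 0.000 25.000
      vertex 0.000 29.000 0.000
      vertex 0.000 0.000 0.000
    endloop
  endfacet
  facet normal 1.0000 0.0000 0.0000
    outer loop
      vertex 20.000 0.000 0.000
      vertex 20.000 29.000 0.000
      vertex 20.000 0.000 25.000
    endloop
  endfacet
endsolid part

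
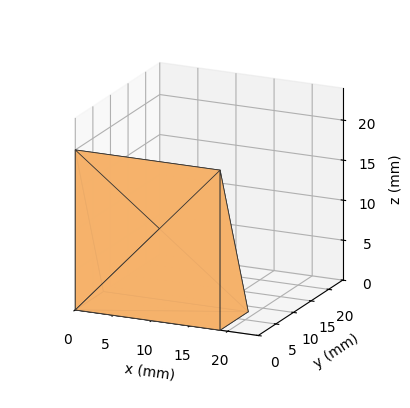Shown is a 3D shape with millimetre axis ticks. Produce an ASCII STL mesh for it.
Reading the render: the shape is a wedge (ramp): 19 × 8 mm base, rising to 20 mm along the y=0 edge and sloping linearly to z=0 at y=8 (dimensions read to the nearest mm from the axis ticks). For the STL, each face is triangulated and given an outward normal.

solid part
  facet normal 0.0000 0.0000 -1.0000
    outer loop
      vertex 19.0 8.0 0.0
      vertex 19.0 0.0 0.0
      vertex 0.0 0.0 0.0
    endloop
  endfacet
  facet normal 0.0000 0.0000 -1.0000
    outer loop
      vertex 0.0 8.0 0.0
      vertex 19.0 8.0 0.0
      vertex 0.0 0.0 0.0
    endloop
  endfacet
  facet normal 0.0000 -1.0000 0.0000
    outer loop
      vertex 0.0 0.0 0.0
      vertex 19.0 0.0 0.0
      vertex 19.0 0.0 20.0
    endloop
  endfacet
  facet normal 0.0000 -1.0000 0.0000
    outer loop
      vertex 0.0 0.0 0.0
      vertex 19.0 0.0 20.0
      vertex 0.0 0.0 20.0
    endloop
  endfacet
  facet normal 0.0000 0.9285 0.3714
    outer loop
      vertex 0.0 0.0 20.0
      vertex 19.0 0.0 20.0
      vertex 19.0 8.0 0.0
    endloop
  endfacet
  facet normal 0.0000 0.9285 0.3714
    outer loop
      vertex 0.0 0.0 20.0
      vertex 19.0 8.0 0.0
      vertex 0.0 8.0 0.0
    endloop
  endfacet
  facet normal -1.0000 0.0000 0.0000
    outer loop
      vertex 0.0 0.0 20.0
      vertex 0.0 8.0 0.0
      vertex 0.0 0.0 0.0
    endloop
  endfacet
  facet normal 1.0000 0.0000 0.0000
    outer loop
      vertex 19.0 0.0 0.0
      vertex 19.0 8.0 0.0
      vertex 19.0 0.0 20.0
    endloop
  endfacet
endsolid part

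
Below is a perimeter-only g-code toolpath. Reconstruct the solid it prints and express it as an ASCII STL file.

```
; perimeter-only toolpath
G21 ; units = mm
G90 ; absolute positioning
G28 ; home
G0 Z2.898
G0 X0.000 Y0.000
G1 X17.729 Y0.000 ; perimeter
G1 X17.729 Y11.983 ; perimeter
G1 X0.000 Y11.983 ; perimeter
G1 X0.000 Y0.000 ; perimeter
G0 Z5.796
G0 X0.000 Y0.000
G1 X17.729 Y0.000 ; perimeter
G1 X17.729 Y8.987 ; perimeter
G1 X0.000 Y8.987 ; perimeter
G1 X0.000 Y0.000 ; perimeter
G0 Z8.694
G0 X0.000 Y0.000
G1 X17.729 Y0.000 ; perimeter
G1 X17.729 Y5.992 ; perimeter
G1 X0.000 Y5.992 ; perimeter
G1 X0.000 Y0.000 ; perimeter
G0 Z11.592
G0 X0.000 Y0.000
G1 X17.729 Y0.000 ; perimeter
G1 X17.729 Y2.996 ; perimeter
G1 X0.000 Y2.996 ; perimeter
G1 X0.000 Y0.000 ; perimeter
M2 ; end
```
solid part
  facet normal 0.0000 0.0000 -1.0000
    outer loop
      vertex 17.729 14.979 0.000
      vertex 17.729 0.000 0.000
      vertex 0.000 0.000 0.000
    endloop
  endfacet
  facet normal 0.0000 0.0000 -1.0000
    outer loop
      vertex 0.000 14.979 0.000
      vertex 17.729 14.979 0.000
      vertex 0.000 0.000 0.000
    endloop
  endfacet
  facet normal 0.0000 -1.0000 0.0000
    outer loop
      vertex 0.000 0.000 0.000
      vertex 17.729 0.000 0.000
      vertex 17.729 0.000 14.490
    endloop
  endfacet
  facet normal 0.0000 -1.0000 0.0000
    outer loop
      vertex 0.000 0.000 0.000
      vertex 17.729 0.000 14.490
      vertex 0.000 0.000 14.490
    endloop
  endfacet
  facet normal 0.0000 0.6953 0.7187
    outer loop
      vertex 0.000 0.000 14.490
      vertex 17.729 0.000 14.490
      vertex 17.729 14.979 0.000
    endloop
  endfacet
  facet normal 0.0000 0.6953 0.7187
    outer loop
      vertex 0.000 0.000 14.490
      vertex 17.729 14.979 0.000
      vertex 0.000 14.979 0.000
    endloop
  endfacet
  facet normal -1.0000 0.0000 0.0000
    outer loop
      vertex 0.000 0.000 14.490
      vertex 0.000 14.979 0.000
      vertex 0.000 0.000 0.000
    endloop
  endfacet
  facet normal 1.0000 0.0000 0.0000
    outer loop
      vertex 17.729 0.000 0.000
      vertex 17.729 14.979 0.000
      vertex 17.729 0.000 14.490
    endloop
  endfacet
endsolid part

The G0 Z moves step by Δz≈2.898 mm. The G1 loops shrink linearly with z, so the solid tapers from its base footprint up to z≈14.5. Closing with a flat bottom cap and the tapered top and triangulating gives 8 facets — a wedge (ramp): 17.7 × 15 mm base, rising to 14.5 mm along the y=0 edge and sloping linearly to z=0 at y=15.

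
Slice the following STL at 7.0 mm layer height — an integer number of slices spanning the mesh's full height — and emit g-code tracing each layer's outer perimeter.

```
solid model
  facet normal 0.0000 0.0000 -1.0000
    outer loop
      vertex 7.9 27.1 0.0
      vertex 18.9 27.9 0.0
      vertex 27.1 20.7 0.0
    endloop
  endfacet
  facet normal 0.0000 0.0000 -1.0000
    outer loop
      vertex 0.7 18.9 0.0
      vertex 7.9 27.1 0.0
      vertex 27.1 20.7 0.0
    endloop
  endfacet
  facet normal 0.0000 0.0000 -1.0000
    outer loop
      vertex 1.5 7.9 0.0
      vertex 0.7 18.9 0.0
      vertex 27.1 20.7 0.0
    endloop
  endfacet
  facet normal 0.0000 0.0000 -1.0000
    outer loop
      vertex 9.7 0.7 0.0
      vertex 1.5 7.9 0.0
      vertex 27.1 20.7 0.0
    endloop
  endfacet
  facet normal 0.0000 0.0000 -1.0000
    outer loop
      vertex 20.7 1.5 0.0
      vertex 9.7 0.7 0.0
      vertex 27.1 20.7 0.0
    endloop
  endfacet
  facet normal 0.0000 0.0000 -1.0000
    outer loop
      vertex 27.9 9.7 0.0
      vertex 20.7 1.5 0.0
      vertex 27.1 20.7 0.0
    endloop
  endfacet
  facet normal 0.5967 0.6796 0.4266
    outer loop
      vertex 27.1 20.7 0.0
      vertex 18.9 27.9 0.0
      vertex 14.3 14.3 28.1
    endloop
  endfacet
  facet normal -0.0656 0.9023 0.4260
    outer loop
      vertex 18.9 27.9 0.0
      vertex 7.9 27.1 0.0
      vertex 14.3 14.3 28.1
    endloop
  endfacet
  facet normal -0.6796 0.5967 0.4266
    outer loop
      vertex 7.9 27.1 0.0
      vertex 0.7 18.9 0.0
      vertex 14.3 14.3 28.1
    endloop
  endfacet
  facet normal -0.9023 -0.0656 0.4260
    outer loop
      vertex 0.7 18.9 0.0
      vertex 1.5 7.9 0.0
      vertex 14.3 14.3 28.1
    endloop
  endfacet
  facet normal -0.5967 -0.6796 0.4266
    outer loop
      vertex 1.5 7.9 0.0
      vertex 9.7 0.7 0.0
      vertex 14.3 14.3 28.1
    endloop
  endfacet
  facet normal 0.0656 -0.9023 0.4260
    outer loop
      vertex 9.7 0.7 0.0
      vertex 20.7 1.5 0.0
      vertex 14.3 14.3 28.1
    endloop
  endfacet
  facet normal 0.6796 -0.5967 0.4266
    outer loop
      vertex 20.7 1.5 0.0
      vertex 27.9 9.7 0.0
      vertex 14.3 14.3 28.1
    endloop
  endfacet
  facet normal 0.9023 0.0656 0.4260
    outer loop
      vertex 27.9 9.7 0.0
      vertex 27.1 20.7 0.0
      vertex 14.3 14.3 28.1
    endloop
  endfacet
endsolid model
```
; perimeter-only toolpath
G21 ; units = mm
G90 ; absolute positioning
G28 ; home
; layer 1
G0 Z7.0
G0 X23.9 Y19.1
G1 X17.8 Y24.5
G1 X9.5 Y23.9
G1 X4.1 Y17.8
G1 X4.7 Y9.5
G1 X10.8 Y4.1
G1 X19.1 Y4.7
G1 X24.5 Y10.8
G1 X23.9 Y19.1
; layer 2
G0 Z14.1
G0 X20.7 Y17.5
G1 X16.6 Y21.1
G1 X11.1 Y20.7
G1 X7.5 Y16.6
G1 X7.9 Y11.1
G1 X12.0 Y7.5
G1 X17.5 Y7.9
G1 X21.1 Y12.0
G1 X20.7 Y17.5
; layer 3
G0 Z21.1
G0 X17.5 Y15.9
G1 X15.4 Y17.7
G1 X12.7 Y17.5
G1 X10.9 Y15.4
G1 X11.1 Y12.7
G1 X13.2 Y10.9
G1 X15.9 Y11.1
G1 X17.7 Y13.2
G1 X17.5 Y15.9
M2 ; end

The solid is a regular 8-sided pyramid, base circumscribed radius ≈ 14.3 mm, apex at z ≈ 28.1 mm. Slicing at Δz = 7.0 mm — 4 equal slices spanning the solid's height, so layer i sits at z = i·h/4 — gives 3 non-empty perimeters. Each is a 8-segment closed polygon; G0 lifts to the layer z and rapids to the start vertex, then G1 traces the edges. The cross-section shrinks linearly with z (the slice at the apex is degenerate and omitted).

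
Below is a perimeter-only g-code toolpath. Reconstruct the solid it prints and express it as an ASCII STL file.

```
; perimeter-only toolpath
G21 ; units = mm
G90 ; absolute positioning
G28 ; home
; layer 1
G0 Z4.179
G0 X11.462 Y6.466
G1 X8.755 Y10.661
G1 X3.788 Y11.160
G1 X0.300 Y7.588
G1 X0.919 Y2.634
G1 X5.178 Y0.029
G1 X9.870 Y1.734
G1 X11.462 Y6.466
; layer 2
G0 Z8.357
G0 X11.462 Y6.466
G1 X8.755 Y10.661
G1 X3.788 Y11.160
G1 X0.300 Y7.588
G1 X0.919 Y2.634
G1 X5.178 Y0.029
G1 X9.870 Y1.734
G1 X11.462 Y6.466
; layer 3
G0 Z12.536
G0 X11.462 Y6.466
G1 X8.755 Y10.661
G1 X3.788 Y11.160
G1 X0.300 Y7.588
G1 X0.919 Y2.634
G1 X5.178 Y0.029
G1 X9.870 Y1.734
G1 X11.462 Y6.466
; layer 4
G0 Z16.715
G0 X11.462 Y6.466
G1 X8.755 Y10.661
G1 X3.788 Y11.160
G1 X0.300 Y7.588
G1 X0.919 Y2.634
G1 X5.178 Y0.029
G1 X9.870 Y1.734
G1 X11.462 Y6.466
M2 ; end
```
solid part
  facet normal 0.0000 0.0000 -1.0000
    outer loop
      vertex 3.788 11.160 0.000
      vertex 8.755 10.661 0.000
      vertex 11.462 6.466 0.000
    endloop
  endfacet
  facet normal 0.0000 0.0000 -1.0000
    outer loop
      vertex 0.300 7.588 0.000
      vertex 3.788 11.160 0.000
      vertex 11.462 6.466 0.000
    endloop
  endfacet
  facet normal 0.0000 0.0000 -1.0000
    outer loop
      vertex 0.919 2.634 0.000
      vertex 0.300 7.588 0.000
      vertex 11.462 6.466 0.000
    endloop
  endfacet
  facet normal 0.0000 0.0000 -1.0000
    outer loop
      vertex 5.178 0.029 0.000
      vertex 0.919 2.634 0.000
      vertex 11.462 6.466 0.000
    endloop
  endfacet
  facet normal 0.0000 0.0000 -1.0000
    outer loop
      vertex 9.870 1.734 0.000
      vertex 5.178 0.029 0.000
      vertex 11.462 6.466 0.000
    endloop
  endfacet
  facet normal 0.0000 0.0000 1.0000
    outer loop
      vertex 11.462 6.466 16.715
      vertex 8.755 10.661 16.715
      vertex 3.788 11.160 16.715
    endloop
  endfacet
  facet normal 0.0000 0.0000 1.0000
    outer loop
      vertex 11.462 6.466 16.715
      vertex 3.788 11.160 16.715
      vertex 0.300 7.588 16.715
    endloop
  endfacet
  facet normal 0.0000 0.0000 1.0000
    outer loop
      vertex 11.462 6.466 16.715
      vertex 0.300 7.588 16.715
      vertex 0.919 2.634 16.715
    endloop
  endfacet
  facet normal 0.0000 0.0000 1.0000
    outer loop
      vertex 11.462 6.466 16.715
      vertex 0.919 2.634 16.715
      vertex 5.178 0.029 16.715
    endloop
  endfacet
  facet normal 0.0000 0.0000 1.0000
    outer loop
      vertex 11.462 6.466 16.715
      vertex 5.178 0.029 16.715
      vertex 9.870 1.734 16.715
    endloop
  endfacet
  facet normal 0.8402 0.5422 0.0000
    outer loop
      vertex 11.462 6.466 0.000
      vertex 8.755 10.661 0.000
      vertex 8.755 10.661 16.715
    endloop
  endfacet
  facet normal 0.8402 0.5422 0.0000
    outer loop
      vertex 11.462 6.466 0.000
      vertex 8.755 10.661 16.715
      vertex 11.462 6.466 16.715
    endloop
  endfacet
  facet normal 0.1000 0.9950 0.0000
    outer loop
      vertex 8.755 10.661 0.000
      vertex 3.788 11.160 0.000
      vertex 3.788 11.160 16.715
    endloop
  endfacet
  facet normal 0.1000 0.9950 0.0000
    outer loop
      vertex 8.755 10.661 0.000
      vertex 3.788 11.160 16.715
      vertex 8.755 10.661 16.715
    endloop
  endfacet
  facet normal -0.7155 0.6986 0.0000
    outer loop
      vertex 3.788 11.160 0.000
      vertex 0.300 7.588 0.000
      vertex 0.300 7.588 16.715
    endloop
  endfacet
  facet normal -0.7155 0.6986 0.0000
    outer loop
      vertex 3.788 11.160 0.000
      vertex 0.300 7.588 16.715
      vertex 3.788 11.160 16.715
    endloop
  endfacet
  facet normal -0.9923 -0.1240 0.0000
    outer loop
      vertex 0.300 7.588 0.000
      vertex 0.919 2.634 0.000
      vertex 0.919 2.634 16.715
    endloop
  endfacet
  facet normal -0.9923 -0.1240 0.0000
    outer loop
      vertex 0.300 7.588 0.000
      vertex 0.919 2.634 16.715
      vertex 0.300 7.588 16.715
    endloop
  endfacet
  facet normal -0.5218 -0.8531 0.0000
    outer loop
      vertex 0.919 2.634 0.000
      vertex 5.178 0.029 0.000
      vertex 5.178 0.029 16.715
    endloop
  endfacet
  facet normal -0.5218 -0.8531 0.0000
    outer loop
      vertex 0.919 2.634 0.000
      vertex 5.178 0.029 16.715
      vertex 0.919 2.634 16.715
    endloop
  endfacet
  facet normal 0.3415 -0.9399 0.0000
    outer loop
      vertex 5.178 0.029 0.000
      vertex 9.870 1.734 0.000
      vertex 9.870 1.734 16.715
    endloop
  endfacet
  facet normal 0.3415 -0.9399 0.0000
    outer loop
      vertex 5.178 0.029 0.000
      vertex 9.870 1.734 16.715
      vertex 5.178 0.029 16.715
    endloop
  endfacet
  facet normal 0.9478 -0.3189 0.0000
    outer loop
      vertex 9.870 1.734 0.000
      vertex 11.462 6.466 0.000
      vertex 11.462 6.466 16.715
    endloop
  endfacet
  facet normal 0.9478 -0.3189 0.0000
    outer loop
      vertex 9.870 1.734 0.000
      vertex 11.462 6.466 16.715
      vertex 9.870 1.734 16.715
    endloop
  endfacet
endsolid part

The G0 Z moves step by Δz≈4.179 mm. Every layer's G1 loop is the same polygon, so the solid is a straight extrusion of it from z=0 to z≈16.7. Closing with flat bottom and top caps and triangulating gives 24 facets — a regular 7-sided prism (a cylinder approximated with 7 flat sides), circumscribed radius ≈ 5.75 mm, height ≈ 16.7 mm.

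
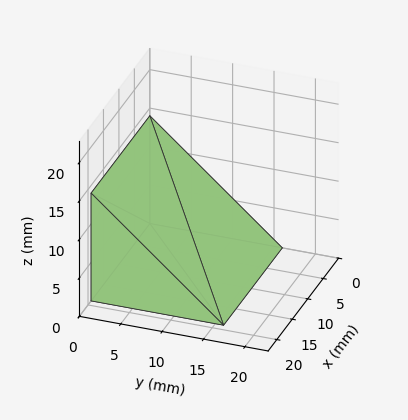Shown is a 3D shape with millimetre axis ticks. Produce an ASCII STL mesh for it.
Reading the render: the shape is a wedge (ramp): 19 × 16 mm base, rising to 14 mm along the y=0 edge and sloping linearly to z=0 at y=16 (dimensions read to the nearest mm from the axis ticks). For the STL, each face is triangulated and given an outward normal.

solid part
  facet normal 0.0000 0.0000 -1.0000
    outer loop
      vertex 19.00 16.00 0.00
      vertex 19.00 0.00 0.00
      vertex 0.00 0.00 0.00
    endloop
  endfacet
  facet normal 0.0000 0.0000 -1.0000
    outer loop
      vertex 0.00 16.00 0.00
      vertex 19.00 16.00 0.00
      vertex 0.00 0.00 0.00
    endloop
  endfacet
  facet normal 0.0000 -1.0000 0.0000
    outer loop
      vertex 0.00 0.00 0.00
      vertex 19.00 0.00 0.00
      vertex 19.00 0.00 14.00
    endloop
  endfacet
  facet normal 0.0000 -1.0000 0.0000
    outer loop
      vertex 0.00 0.00 0.00
      vertex 19.00 0.00 14.00
      vertex 0.00 0.00 14.00
    endloop
  endfacet
  facet normal 0.0000 0.6585 0.7526
    outer loop
      vertex 0.00 0.00 14.00
      vertex 19.00 0.00 14.00
      vertex 19.00 16.00 0.00
    endloop
  endfacet
  facet normal 0.0000 0.6585 0.7526
    outer loop
      vertex 0.00 0.00 14.00
      vertex 19.00 16.00 0.00
      vertex 0.00 16.00 0.00
    endloop
  endfacet
  facet normal -1.0000 0.0000 0.0000
    outer loop
      vertex 0.00 0.00 14.00
      vertex 0.00 16.00 0.00
      vertex 0.00 0.00 0.00
    endloop
  endfacet
  facet normal 1.0000 0.0000 0.0000
    outer loop
      vertex 19.00 0.00 0.00
      vertex 19.00 16.00 0.00
      vertex 19.00 0.00 14.00
    endloop
  endfacet
endsolid part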